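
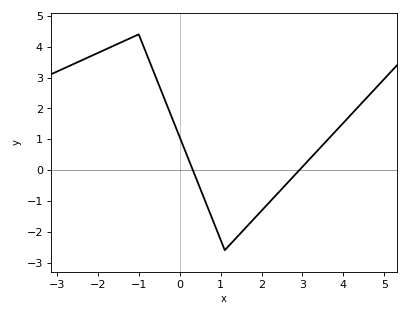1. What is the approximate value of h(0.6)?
-0.933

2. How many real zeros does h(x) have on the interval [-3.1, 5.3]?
2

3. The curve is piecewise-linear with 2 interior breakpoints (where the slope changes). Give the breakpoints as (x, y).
(-1, 4.4); (1.1, -2.6)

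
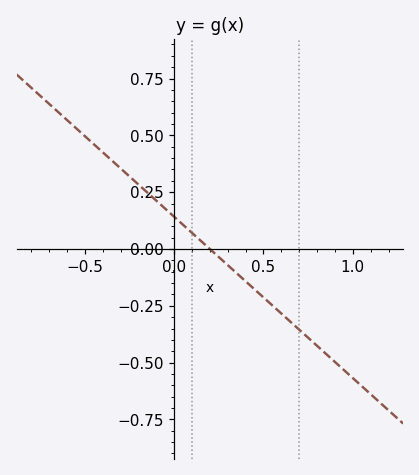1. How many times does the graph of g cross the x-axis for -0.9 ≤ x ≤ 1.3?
1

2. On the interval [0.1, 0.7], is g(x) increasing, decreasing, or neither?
decreasing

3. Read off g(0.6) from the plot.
-0.28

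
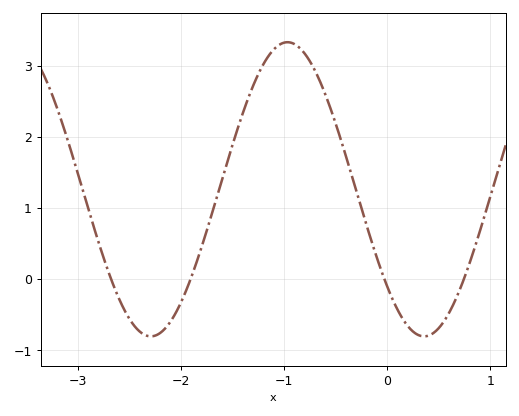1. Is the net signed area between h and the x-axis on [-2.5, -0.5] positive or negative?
positive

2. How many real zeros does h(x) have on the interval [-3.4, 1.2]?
4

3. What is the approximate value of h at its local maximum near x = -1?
3.3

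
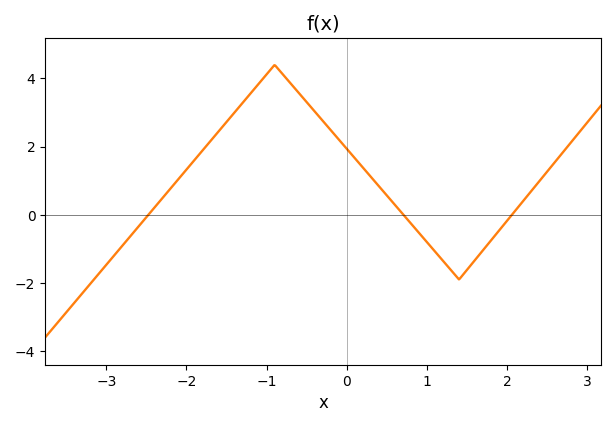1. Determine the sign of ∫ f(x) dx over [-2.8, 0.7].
positive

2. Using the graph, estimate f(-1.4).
3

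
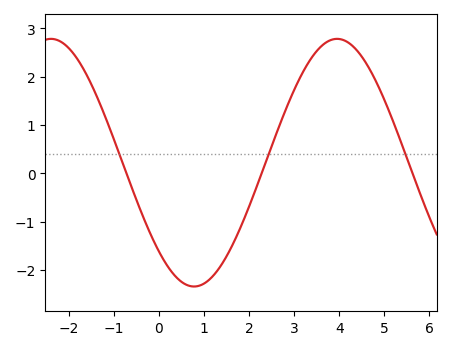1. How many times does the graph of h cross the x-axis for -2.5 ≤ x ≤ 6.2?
3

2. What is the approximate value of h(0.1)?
-1.78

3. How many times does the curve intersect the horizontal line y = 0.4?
3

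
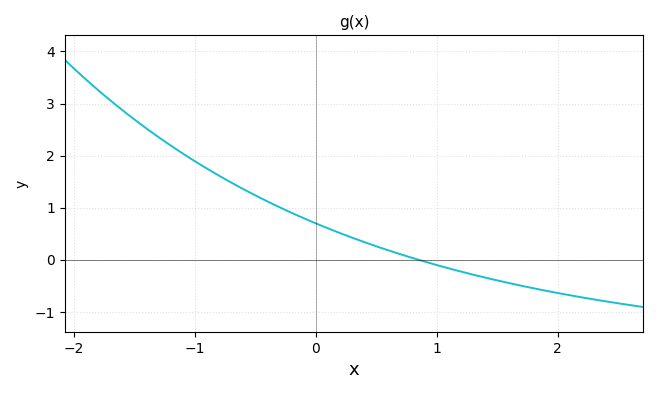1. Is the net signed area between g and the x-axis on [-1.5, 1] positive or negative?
positive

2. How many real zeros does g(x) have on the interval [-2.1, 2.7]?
1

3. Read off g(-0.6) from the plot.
1.36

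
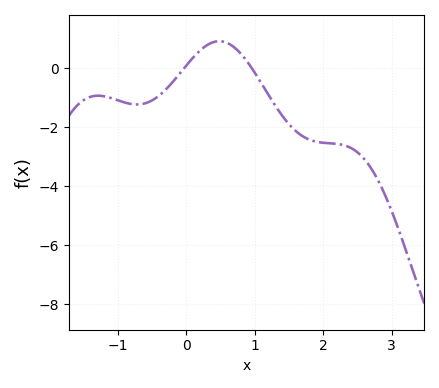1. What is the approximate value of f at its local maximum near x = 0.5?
1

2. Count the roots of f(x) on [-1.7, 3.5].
2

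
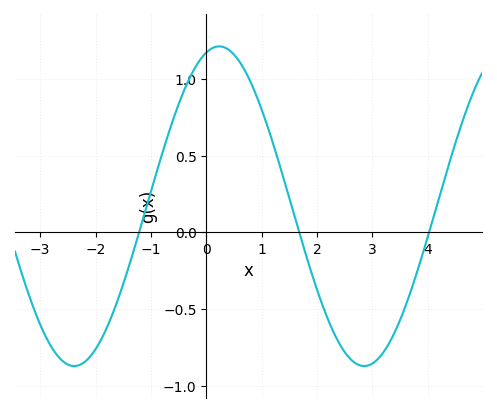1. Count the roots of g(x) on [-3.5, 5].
3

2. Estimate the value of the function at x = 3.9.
-0.149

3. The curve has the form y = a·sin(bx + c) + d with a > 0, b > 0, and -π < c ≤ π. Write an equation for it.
y = 1.04sin(1.2x + 1.29) + 0.17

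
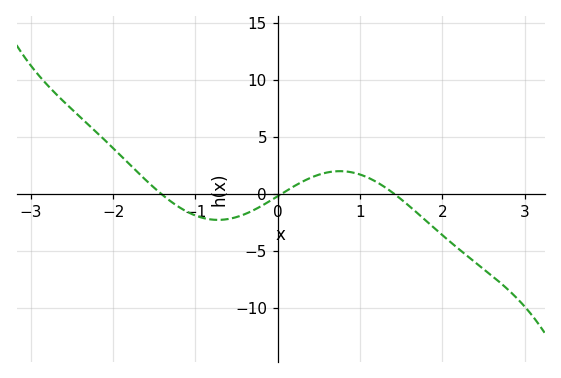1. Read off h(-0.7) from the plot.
-2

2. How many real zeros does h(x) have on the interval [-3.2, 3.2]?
3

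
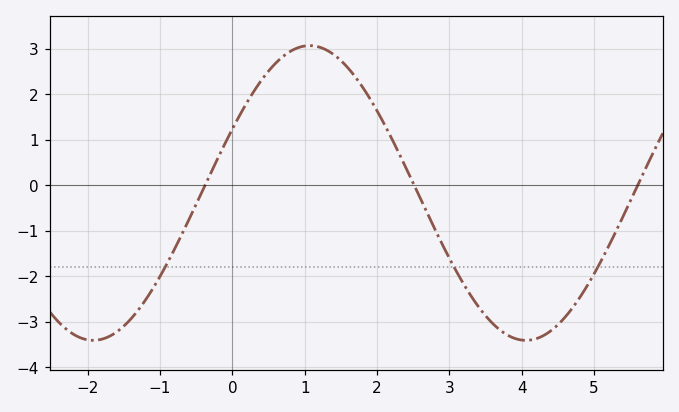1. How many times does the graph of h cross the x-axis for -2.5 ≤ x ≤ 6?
3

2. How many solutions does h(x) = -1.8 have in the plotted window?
3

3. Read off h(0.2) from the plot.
1.8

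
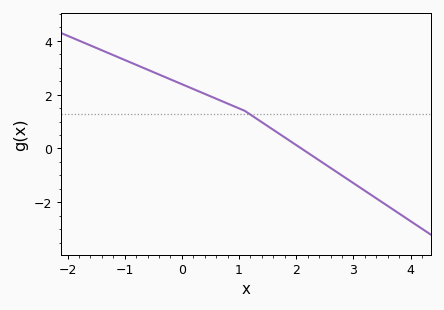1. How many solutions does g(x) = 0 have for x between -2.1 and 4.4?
1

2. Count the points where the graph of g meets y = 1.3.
1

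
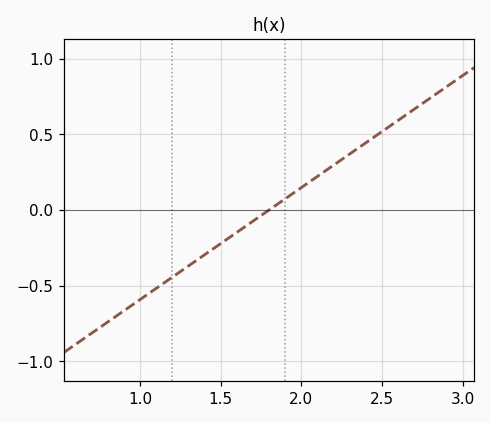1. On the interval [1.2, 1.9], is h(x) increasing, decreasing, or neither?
increasing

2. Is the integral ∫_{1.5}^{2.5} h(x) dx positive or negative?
positive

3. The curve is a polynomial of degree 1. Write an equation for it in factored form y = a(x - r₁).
y = 0.74(x - 1.8)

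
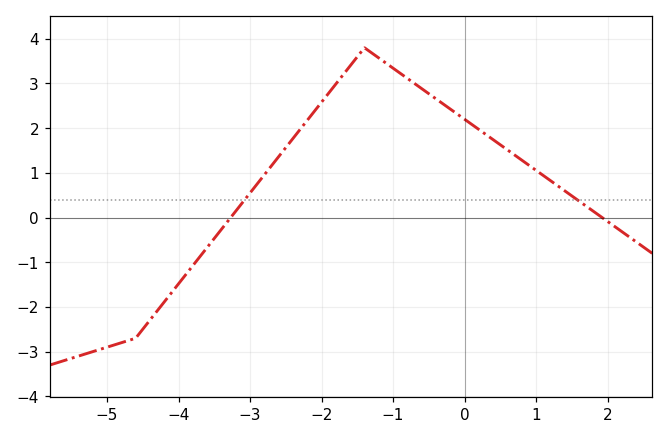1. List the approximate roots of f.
-3.2, 2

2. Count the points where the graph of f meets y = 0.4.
2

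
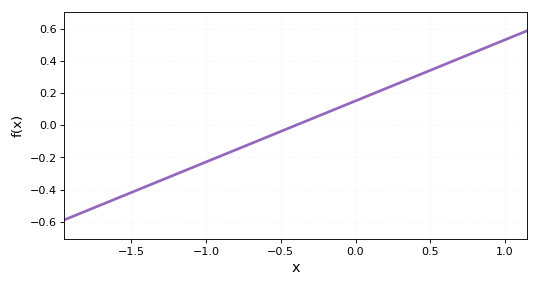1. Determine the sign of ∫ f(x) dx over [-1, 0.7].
positive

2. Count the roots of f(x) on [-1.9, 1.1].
1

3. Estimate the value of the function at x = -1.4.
-0.38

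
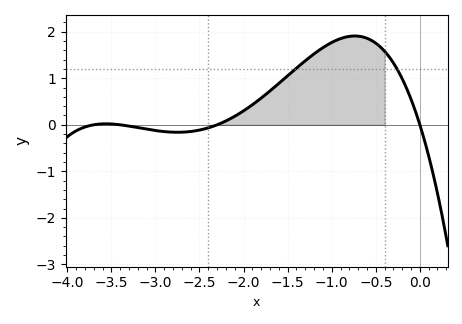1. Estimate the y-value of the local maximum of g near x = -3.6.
0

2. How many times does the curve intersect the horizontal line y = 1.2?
2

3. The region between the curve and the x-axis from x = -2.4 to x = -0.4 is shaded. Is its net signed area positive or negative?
positive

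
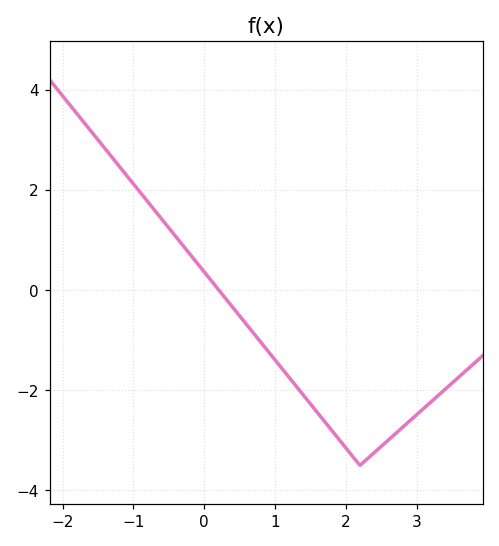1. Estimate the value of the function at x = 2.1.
-3.32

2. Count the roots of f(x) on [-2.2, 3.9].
1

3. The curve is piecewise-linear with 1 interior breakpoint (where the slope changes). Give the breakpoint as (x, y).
(2.2, -3.5)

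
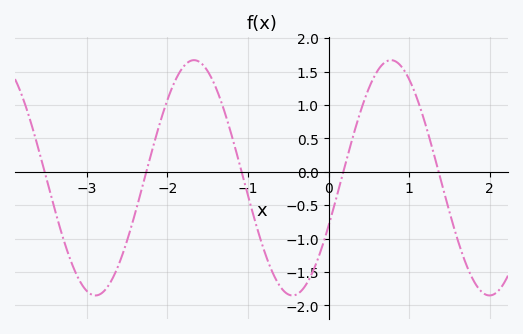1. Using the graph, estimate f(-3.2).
-1.33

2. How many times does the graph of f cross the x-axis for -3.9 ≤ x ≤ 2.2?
5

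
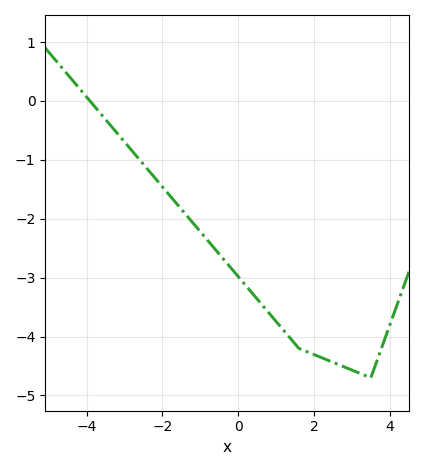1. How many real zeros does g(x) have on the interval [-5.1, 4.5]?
1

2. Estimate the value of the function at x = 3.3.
-4.6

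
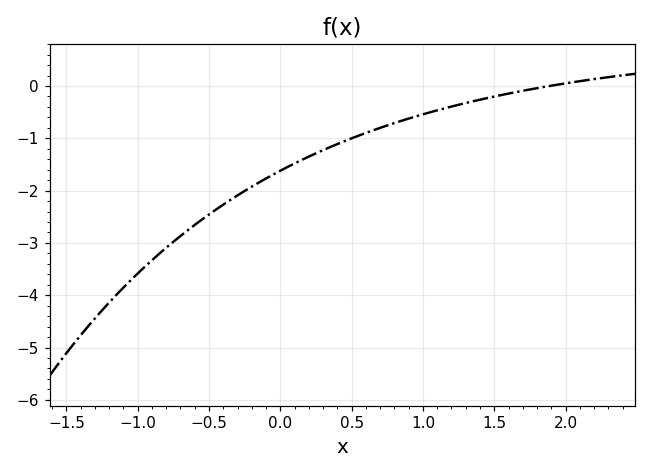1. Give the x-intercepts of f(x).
1.89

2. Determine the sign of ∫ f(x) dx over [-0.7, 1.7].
negative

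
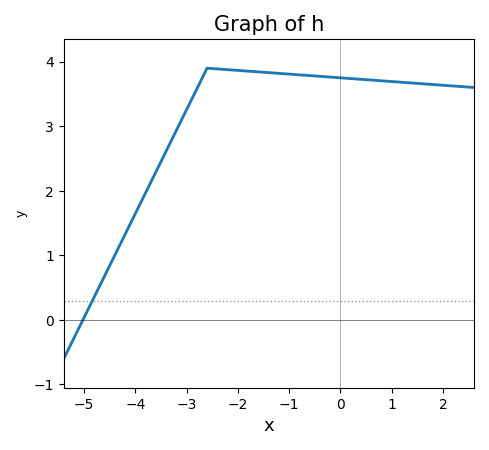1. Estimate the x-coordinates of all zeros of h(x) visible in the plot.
-5.02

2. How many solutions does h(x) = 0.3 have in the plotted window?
1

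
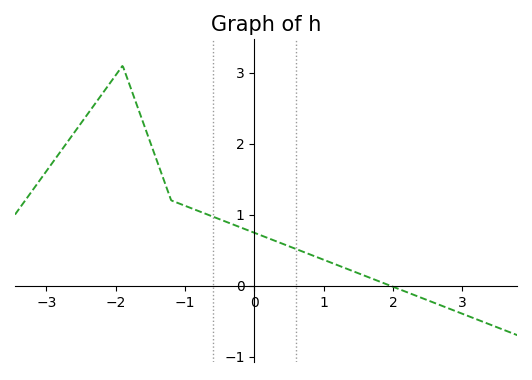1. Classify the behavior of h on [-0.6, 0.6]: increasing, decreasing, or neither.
decreasing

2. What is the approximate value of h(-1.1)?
1.2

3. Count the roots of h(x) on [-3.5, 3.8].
1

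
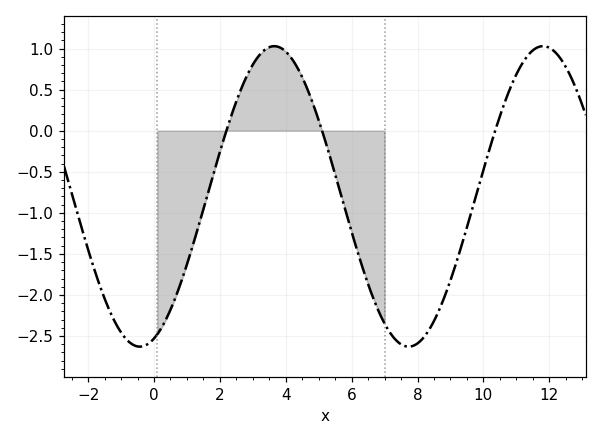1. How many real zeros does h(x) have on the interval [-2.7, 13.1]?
3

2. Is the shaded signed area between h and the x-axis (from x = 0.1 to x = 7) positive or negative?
negative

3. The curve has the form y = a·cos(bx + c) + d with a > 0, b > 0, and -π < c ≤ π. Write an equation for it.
y = 1.83cos(0.77x - 2.8) - 0.8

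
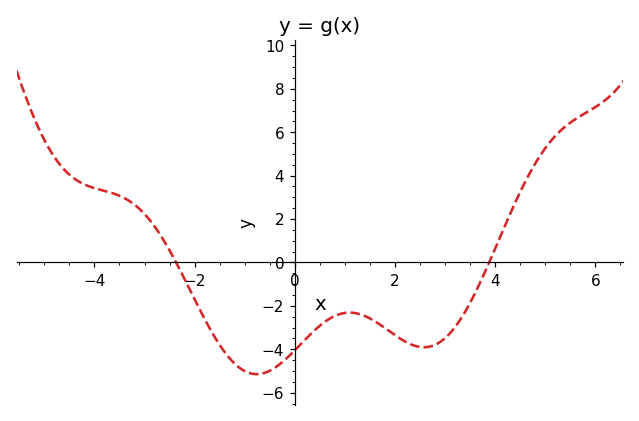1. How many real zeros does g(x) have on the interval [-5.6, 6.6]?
2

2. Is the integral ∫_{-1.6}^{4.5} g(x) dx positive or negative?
negative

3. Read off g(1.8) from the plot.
-3.02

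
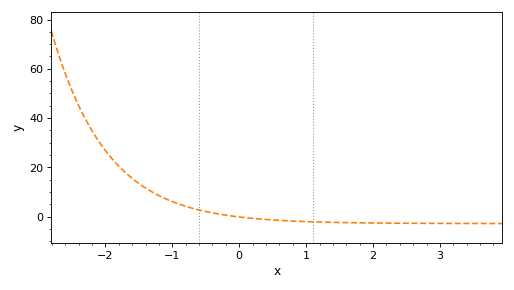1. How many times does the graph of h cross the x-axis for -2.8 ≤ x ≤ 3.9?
1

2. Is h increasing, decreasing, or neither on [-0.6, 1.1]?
decreasing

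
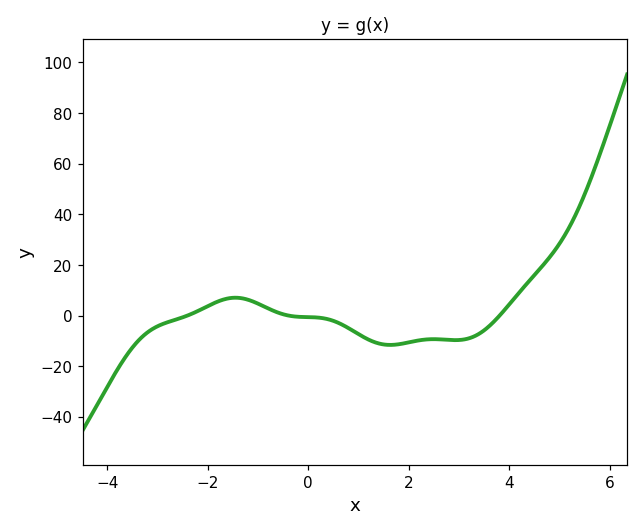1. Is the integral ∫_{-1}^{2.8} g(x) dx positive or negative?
negative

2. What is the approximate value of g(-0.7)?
1.93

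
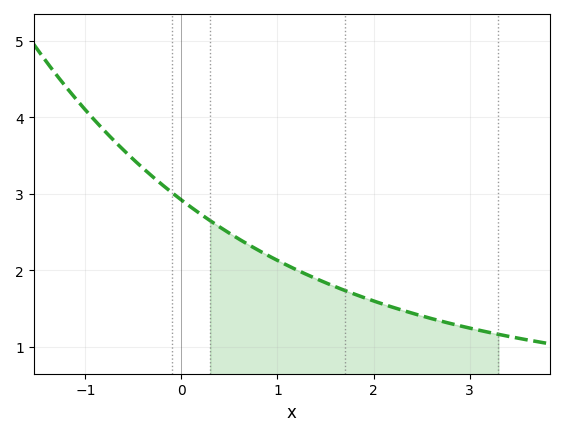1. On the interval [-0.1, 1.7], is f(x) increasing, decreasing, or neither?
decreasing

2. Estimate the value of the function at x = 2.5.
1.4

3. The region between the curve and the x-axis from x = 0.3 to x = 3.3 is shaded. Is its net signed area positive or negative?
positive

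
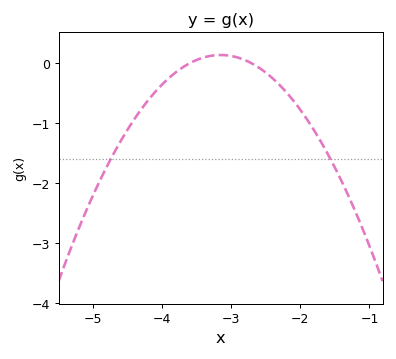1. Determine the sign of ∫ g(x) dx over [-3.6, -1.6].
negative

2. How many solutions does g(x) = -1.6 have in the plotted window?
2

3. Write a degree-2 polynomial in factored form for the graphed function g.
y = -0.69(x + 3.6)(x + 2.7)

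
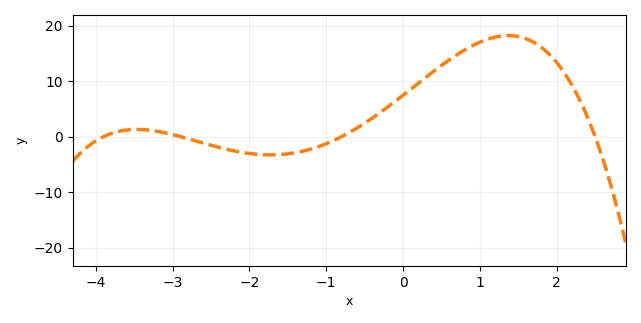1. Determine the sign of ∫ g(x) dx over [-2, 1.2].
positive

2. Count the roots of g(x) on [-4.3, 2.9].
4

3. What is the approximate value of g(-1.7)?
-3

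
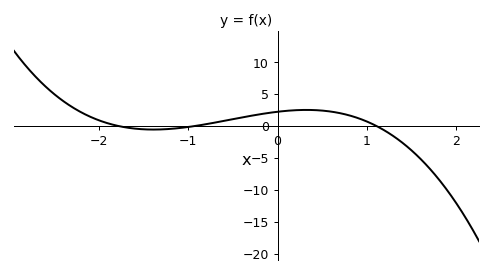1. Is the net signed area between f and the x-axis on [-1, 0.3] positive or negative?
positive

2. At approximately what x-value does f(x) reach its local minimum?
-1.4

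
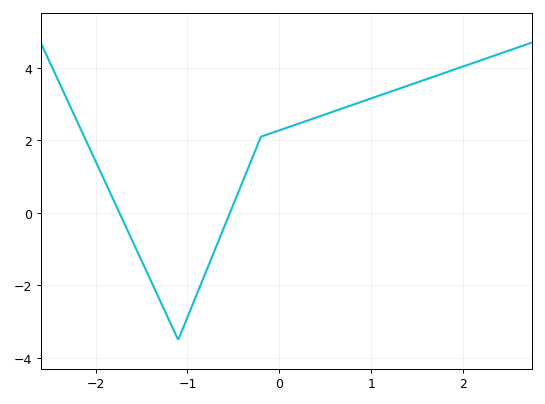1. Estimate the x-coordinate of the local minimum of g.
-1.1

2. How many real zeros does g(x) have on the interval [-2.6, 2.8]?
2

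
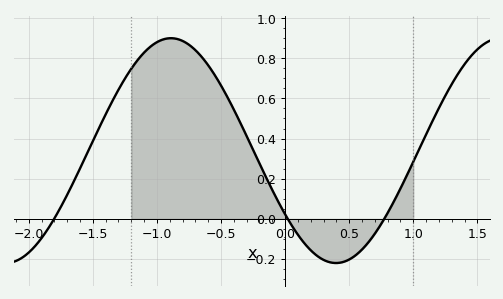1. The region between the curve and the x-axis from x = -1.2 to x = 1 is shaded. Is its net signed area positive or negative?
positive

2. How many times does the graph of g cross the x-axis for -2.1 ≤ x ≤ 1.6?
3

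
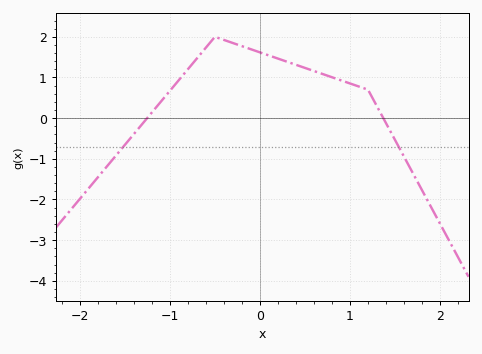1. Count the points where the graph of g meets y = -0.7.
2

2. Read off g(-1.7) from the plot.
-1.19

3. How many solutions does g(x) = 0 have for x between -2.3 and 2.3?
2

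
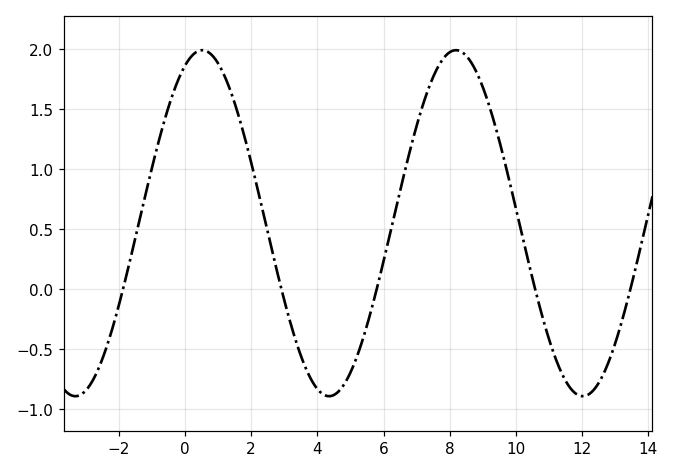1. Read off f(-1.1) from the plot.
0.9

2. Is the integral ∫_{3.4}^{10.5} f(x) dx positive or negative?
positive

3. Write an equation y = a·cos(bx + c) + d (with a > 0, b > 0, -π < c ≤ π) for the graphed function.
y = 1.44cos(0.82x - 0.43) + 0.55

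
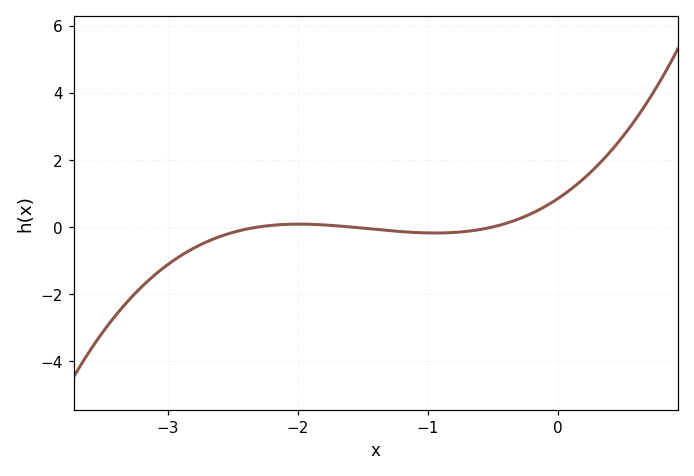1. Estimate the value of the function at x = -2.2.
0.047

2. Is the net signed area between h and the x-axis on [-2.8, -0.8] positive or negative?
negative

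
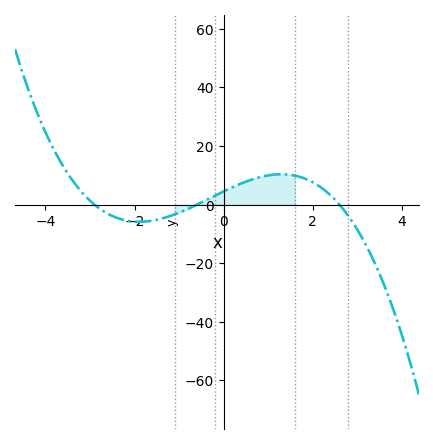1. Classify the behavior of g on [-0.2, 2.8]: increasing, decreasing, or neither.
neither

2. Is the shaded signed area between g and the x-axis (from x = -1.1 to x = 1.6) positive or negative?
positive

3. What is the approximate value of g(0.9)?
9.69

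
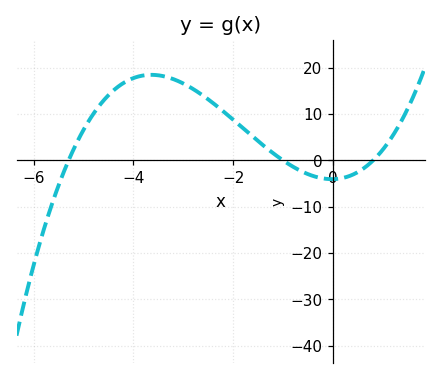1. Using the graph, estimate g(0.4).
-3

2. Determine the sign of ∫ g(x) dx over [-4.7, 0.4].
positive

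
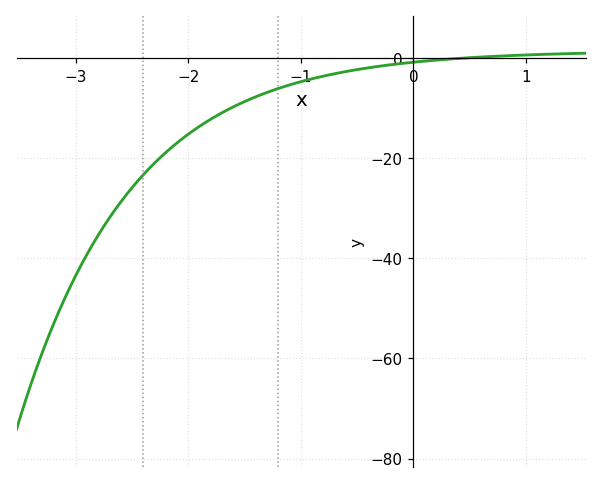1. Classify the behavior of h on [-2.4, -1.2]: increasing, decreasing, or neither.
increasing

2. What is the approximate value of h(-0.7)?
-4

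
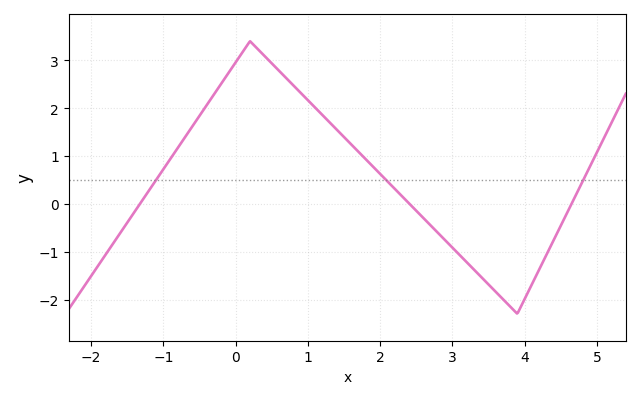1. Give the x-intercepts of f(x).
-1.32, 2.41, 4.65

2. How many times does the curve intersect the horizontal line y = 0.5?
3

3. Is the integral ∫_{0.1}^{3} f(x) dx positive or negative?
positive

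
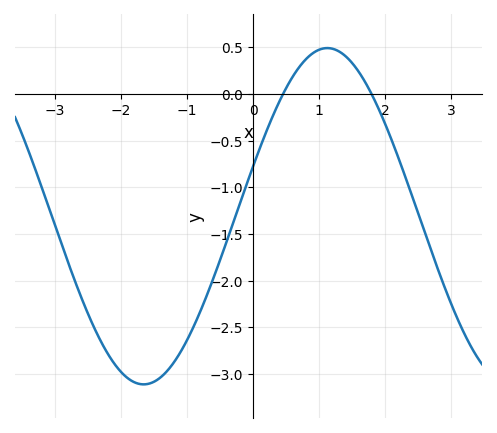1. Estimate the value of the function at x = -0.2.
-1.2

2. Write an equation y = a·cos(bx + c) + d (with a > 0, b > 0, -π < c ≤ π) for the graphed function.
y = 1.8cos(1.1x - 1.3) - 1.31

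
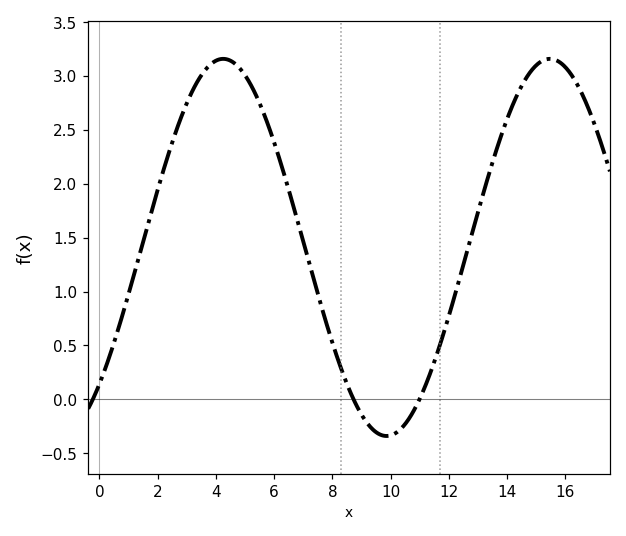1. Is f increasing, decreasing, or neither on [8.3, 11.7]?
neither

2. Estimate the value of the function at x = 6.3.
2.15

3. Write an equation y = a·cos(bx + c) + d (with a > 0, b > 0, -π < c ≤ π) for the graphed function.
y = 1.75cos(0.56x - 2.4) + 1.41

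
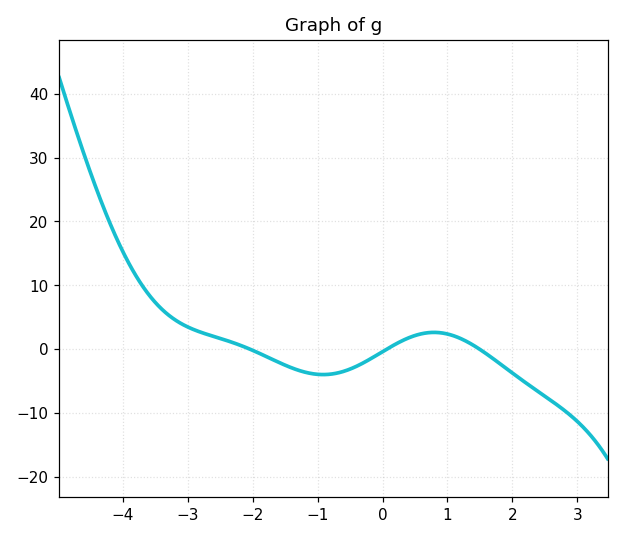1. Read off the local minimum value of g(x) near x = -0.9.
-4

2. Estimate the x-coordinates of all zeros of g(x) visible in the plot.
-2, 0, 1.4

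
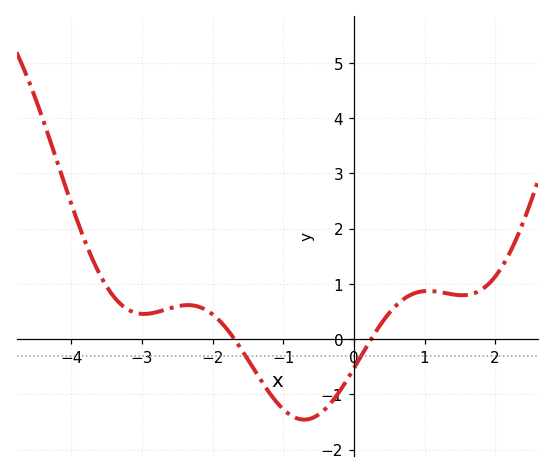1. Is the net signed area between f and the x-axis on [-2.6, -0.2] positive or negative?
negative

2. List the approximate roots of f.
-1.69, 0.245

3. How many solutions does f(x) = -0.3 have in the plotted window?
2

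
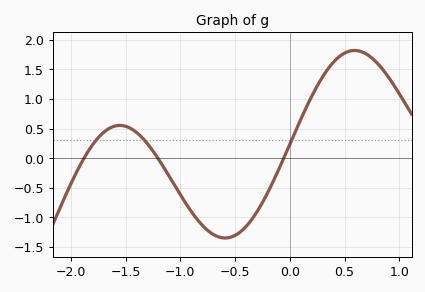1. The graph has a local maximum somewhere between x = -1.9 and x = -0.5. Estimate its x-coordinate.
-1.55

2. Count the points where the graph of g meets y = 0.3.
3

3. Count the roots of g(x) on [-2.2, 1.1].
3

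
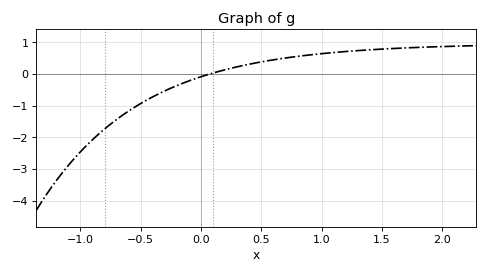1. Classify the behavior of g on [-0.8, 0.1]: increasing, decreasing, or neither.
increasing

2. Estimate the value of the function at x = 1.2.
0.7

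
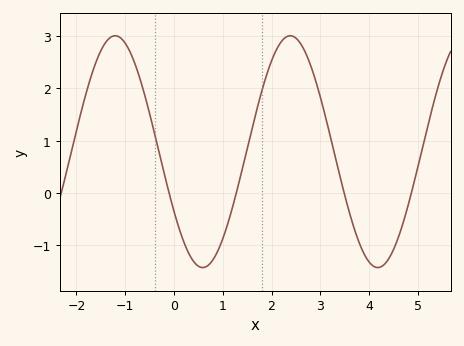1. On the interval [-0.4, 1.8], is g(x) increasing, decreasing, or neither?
neither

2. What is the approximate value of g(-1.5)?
2.72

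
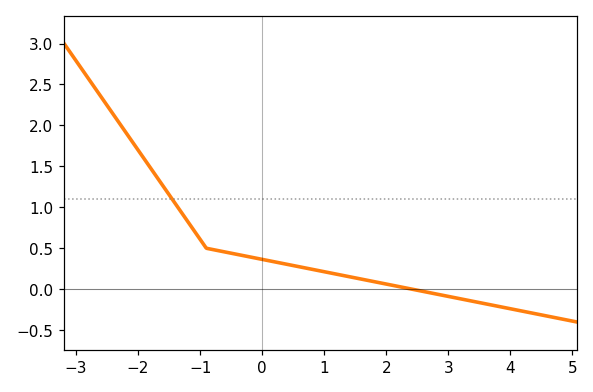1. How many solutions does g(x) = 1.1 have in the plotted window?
1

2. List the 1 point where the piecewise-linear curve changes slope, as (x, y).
(-0.9, 0.5)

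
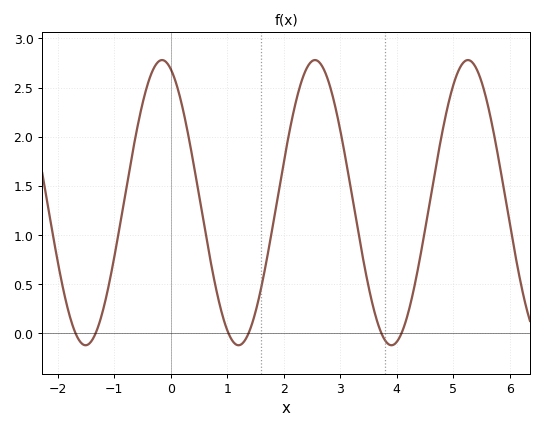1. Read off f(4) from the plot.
-0.086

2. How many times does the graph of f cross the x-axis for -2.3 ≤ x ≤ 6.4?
6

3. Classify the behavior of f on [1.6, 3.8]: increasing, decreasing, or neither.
neither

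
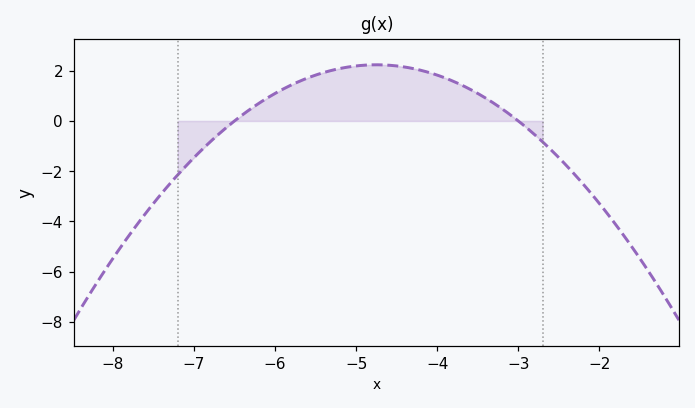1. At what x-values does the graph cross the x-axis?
-6.5, -3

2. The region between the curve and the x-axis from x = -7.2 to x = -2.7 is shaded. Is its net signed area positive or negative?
positive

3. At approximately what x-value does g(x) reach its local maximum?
-4.75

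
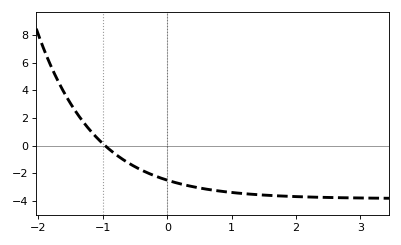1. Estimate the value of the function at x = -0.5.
-1.54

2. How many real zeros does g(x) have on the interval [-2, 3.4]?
1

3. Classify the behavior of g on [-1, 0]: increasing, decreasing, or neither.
decreasing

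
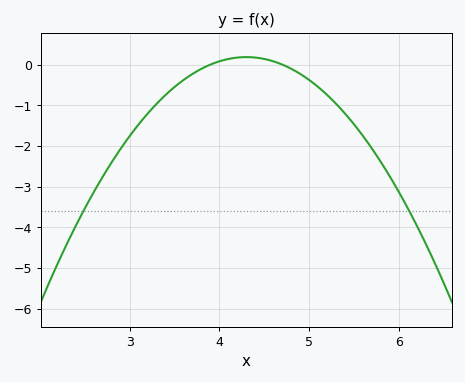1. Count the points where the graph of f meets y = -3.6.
2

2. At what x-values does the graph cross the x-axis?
3.9, 4.7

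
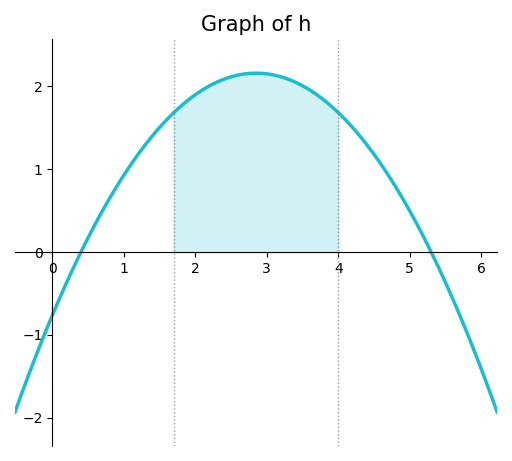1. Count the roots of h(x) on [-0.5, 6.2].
2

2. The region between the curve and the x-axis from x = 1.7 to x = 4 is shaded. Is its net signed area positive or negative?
positive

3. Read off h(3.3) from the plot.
2.1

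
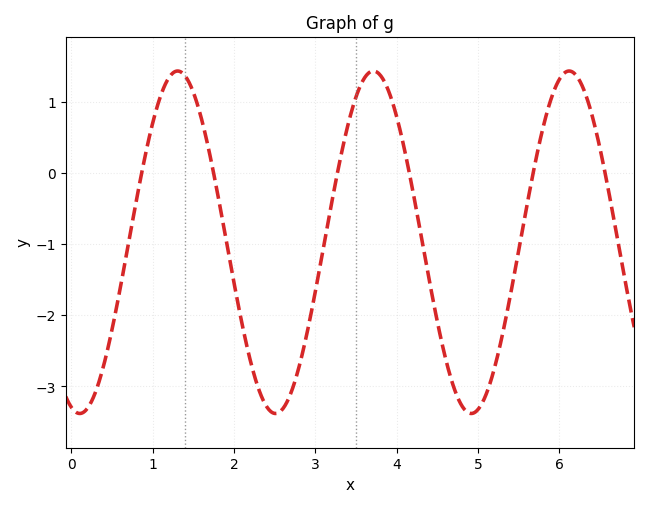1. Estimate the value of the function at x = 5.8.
0.6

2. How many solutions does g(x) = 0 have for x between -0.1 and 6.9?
6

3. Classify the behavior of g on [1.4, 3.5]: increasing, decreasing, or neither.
neither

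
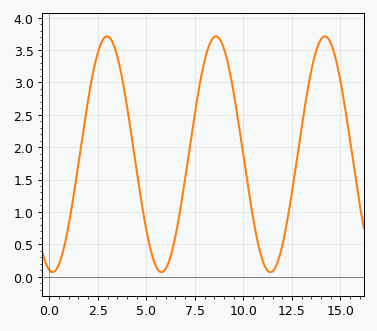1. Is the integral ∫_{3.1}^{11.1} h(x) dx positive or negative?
positive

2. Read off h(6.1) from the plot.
0.2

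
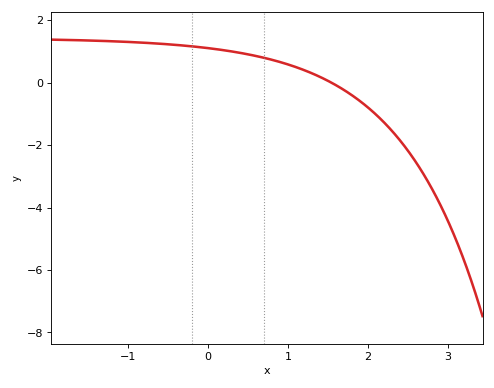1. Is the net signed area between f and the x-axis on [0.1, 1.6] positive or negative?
positive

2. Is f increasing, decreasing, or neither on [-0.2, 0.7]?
decreasing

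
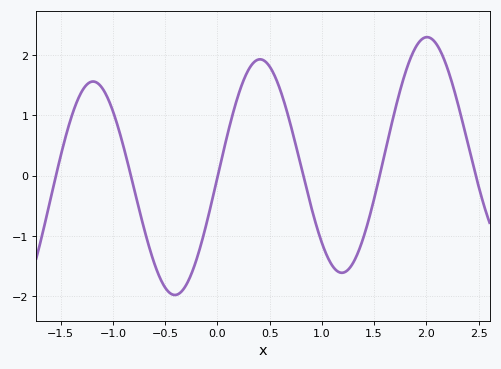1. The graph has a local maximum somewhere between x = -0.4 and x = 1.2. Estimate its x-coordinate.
0.4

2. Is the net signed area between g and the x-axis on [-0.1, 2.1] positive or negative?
positive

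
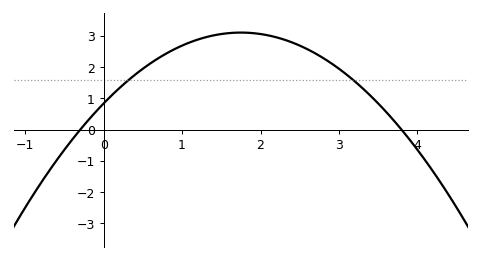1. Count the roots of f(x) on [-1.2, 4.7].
2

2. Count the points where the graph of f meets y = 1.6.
2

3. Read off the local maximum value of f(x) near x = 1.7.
3.1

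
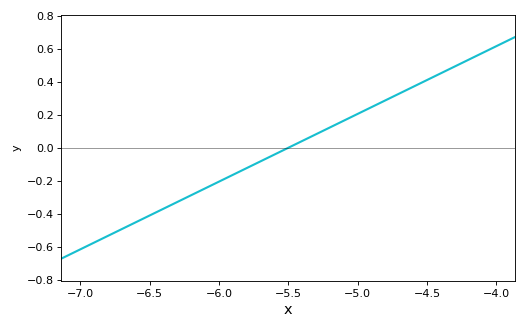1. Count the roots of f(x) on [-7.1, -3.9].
1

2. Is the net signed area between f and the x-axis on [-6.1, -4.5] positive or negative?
positive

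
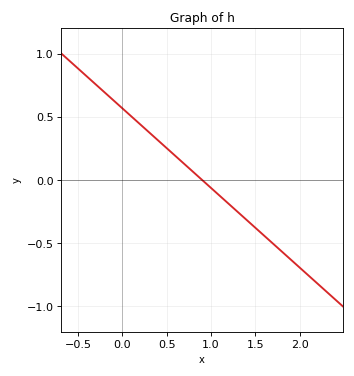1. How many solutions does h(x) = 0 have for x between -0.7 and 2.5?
1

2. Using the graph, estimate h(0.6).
0.2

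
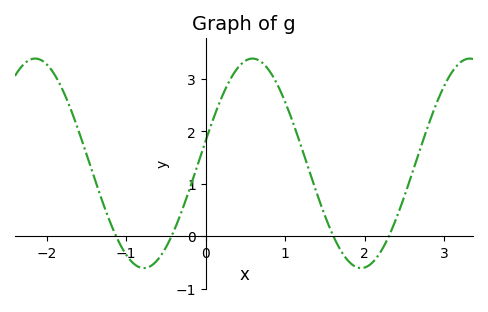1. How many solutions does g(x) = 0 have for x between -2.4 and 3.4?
4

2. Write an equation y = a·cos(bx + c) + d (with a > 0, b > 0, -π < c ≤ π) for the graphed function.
y = 2cos(2.3x - 1.35) + 1.39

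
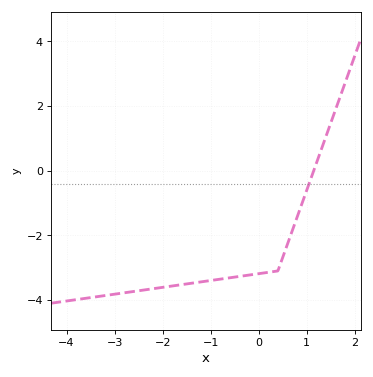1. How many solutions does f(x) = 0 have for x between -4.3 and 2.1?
1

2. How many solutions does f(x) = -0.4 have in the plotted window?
1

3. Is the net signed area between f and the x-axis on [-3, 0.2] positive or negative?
negative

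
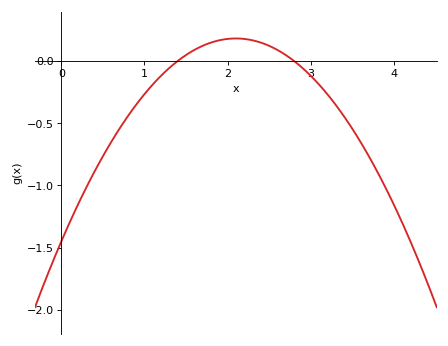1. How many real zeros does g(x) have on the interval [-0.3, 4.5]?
2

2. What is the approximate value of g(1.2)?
-0.118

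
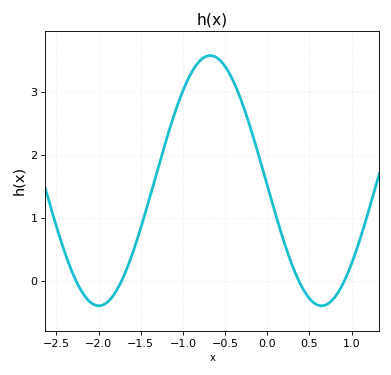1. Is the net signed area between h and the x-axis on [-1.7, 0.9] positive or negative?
positive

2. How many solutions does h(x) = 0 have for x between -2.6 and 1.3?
4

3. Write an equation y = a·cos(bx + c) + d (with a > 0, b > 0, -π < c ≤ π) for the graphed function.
y = 1.99cos(2.38x + 1.61) + 1.59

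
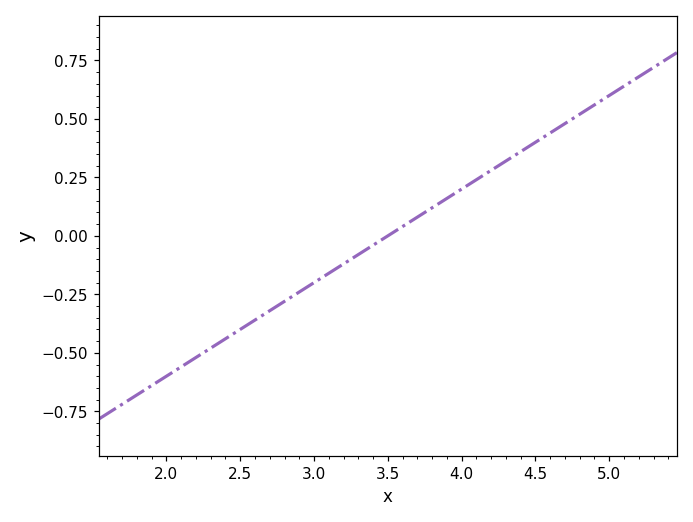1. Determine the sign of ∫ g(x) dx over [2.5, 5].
positive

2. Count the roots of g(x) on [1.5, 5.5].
1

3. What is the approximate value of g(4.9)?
0.56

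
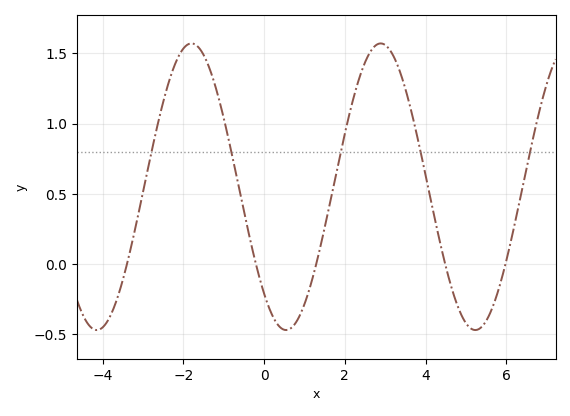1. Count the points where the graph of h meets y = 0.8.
5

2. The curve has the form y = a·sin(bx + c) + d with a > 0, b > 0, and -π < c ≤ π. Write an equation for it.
y = 1.02sin(1.34x - 2.3) + 0.55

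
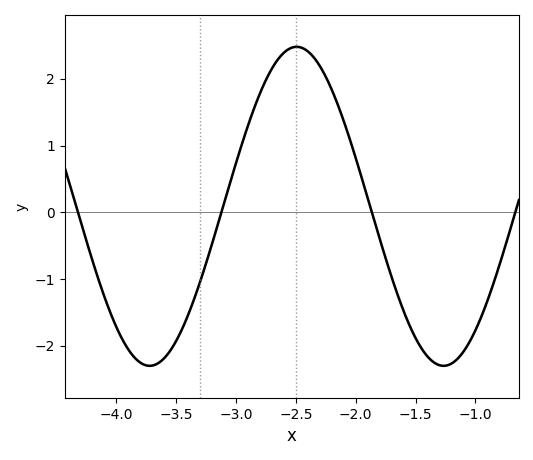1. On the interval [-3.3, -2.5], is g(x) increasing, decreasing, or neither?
increasing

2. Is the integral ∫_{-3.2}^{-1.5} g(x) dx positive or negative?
positive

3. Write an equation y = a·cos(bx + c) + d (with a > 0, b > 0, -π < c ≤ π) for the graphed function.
y = 2.39cos(2.6x + 0.1) + 0.09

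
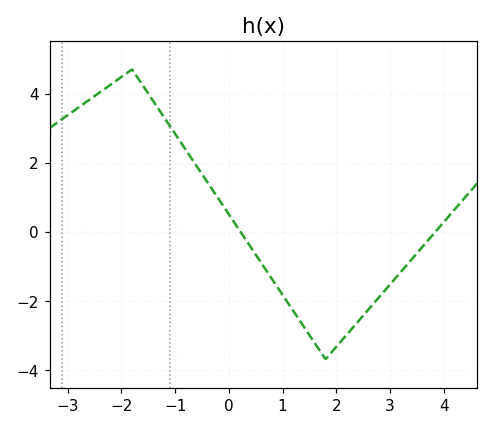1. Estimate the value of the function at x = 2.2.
-3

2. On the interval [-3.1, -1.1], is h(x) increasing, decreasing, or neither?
neither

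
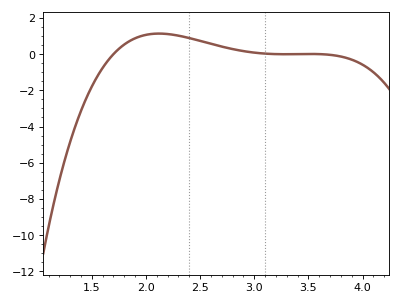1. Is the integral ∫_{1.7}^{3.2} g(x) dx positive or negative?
positive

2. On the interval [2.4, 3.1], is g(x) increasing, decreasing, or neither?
decreasing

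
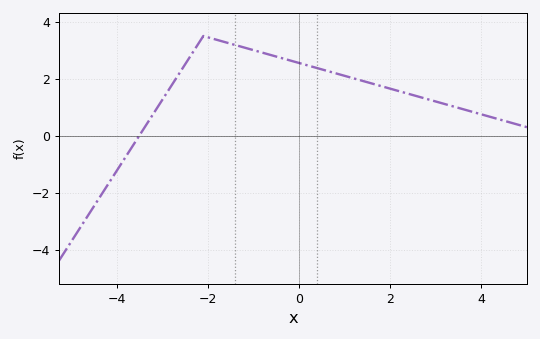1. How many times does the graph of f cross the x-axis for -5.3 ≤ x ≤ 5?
1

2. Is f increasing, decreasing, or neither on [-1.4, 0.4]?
decreasing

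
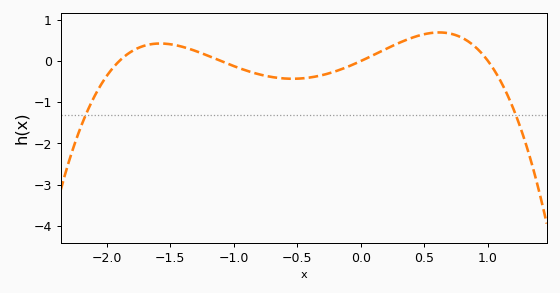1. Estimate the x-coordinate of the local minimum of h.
-0.538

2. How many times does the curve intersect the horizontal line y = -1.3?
2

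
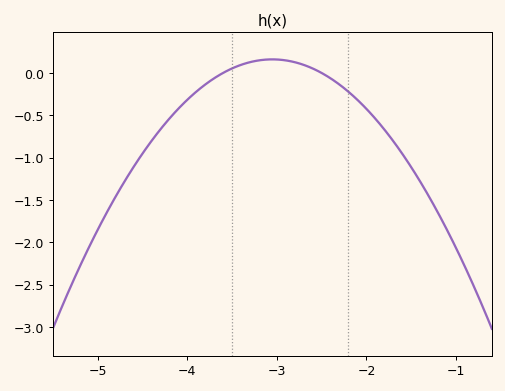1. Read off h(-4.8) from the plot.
-1.45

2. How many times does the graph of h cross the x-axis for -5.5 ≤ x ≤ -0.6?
2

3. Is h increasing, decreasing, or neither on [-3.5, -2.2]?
neither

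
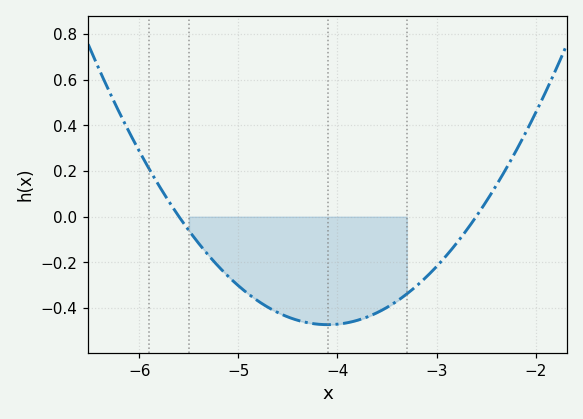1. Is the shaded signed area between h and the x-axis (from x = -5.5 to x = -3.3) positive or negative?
negative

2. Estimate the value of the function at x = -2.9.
-0.17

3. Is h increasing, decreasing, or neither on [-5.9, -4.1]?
decreasing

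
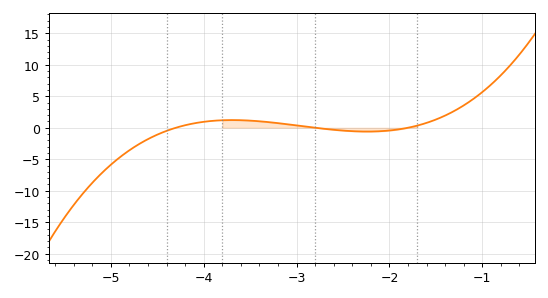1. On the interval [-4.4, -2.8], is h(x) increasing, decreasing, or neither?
neither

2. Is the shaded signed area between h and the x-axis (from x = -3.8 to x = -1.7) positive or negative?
positive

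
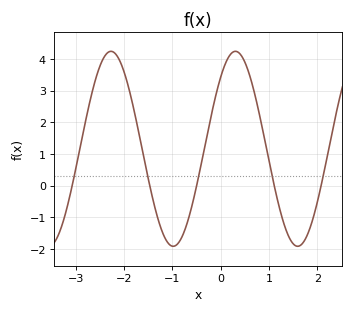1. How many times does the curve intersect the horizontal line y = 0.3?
5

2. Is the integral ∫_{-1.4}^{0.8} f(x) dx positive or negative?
positive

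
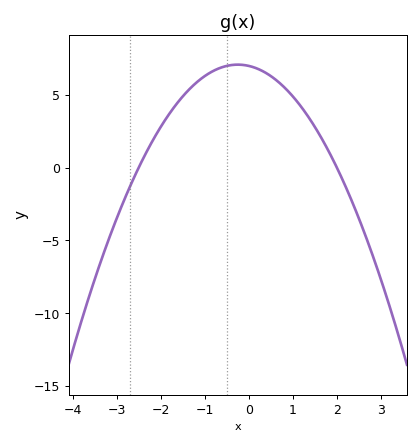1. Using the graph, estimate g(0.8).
5.54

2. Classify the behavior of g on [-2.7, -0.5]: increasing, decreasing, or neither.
increasing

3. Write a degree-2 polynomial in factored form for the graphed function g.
y = -1.4(x + 2.5)(x - 2)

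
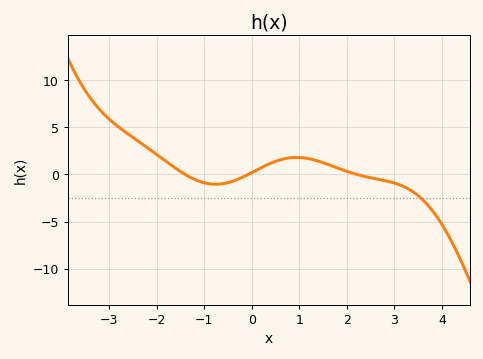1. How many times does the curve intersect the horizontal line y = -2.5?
1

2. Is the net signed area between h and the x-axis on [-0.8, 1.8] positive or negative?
positive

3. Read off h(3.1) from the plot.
-1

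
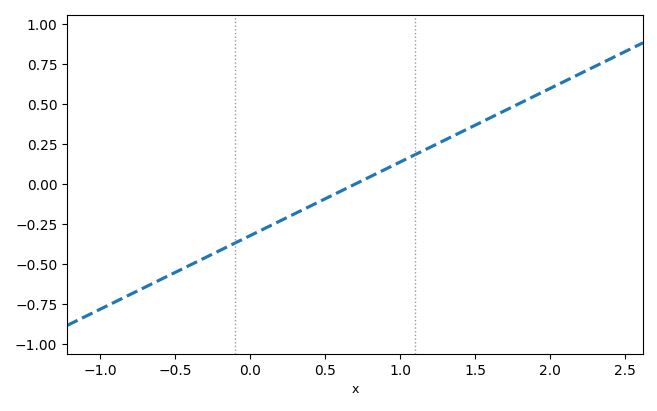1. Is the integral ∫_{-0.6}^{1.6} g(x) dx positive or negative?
negative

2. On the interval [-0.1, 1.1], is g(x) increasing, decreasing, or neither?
increasing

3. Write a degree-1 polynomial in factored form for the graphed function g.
y = 0.46(x - 0.7)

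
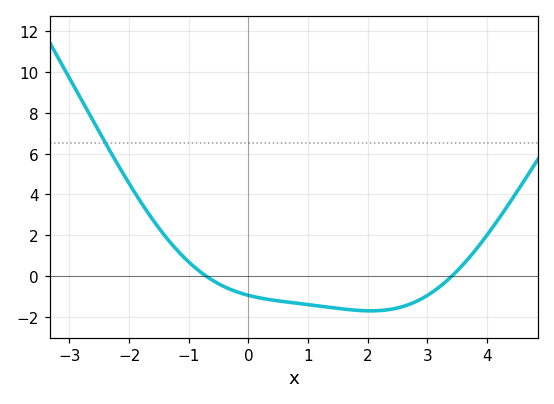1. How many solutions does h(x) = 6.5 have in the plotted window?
1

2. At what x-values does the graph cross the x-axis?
-0.8, 3.4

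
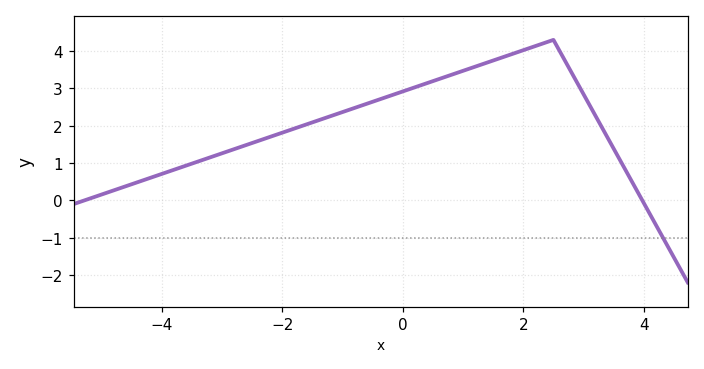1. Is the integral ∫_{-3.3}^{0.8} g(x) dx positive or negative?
positive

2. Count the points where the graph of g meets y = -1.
1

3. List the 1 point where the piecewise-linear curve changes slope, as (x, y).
(2.5, 4.3)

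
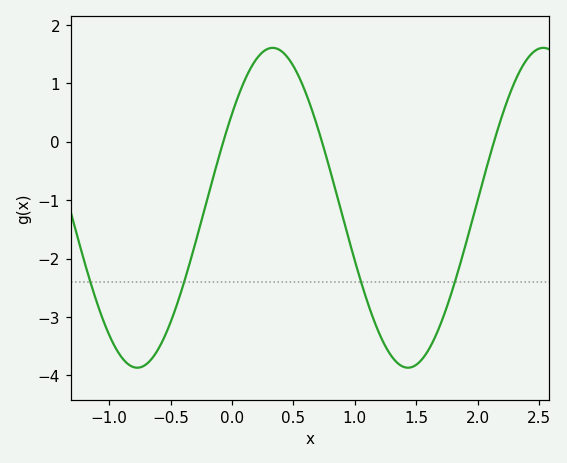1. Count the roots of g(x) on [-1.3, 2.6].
3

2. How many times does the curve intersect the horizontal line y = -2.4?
4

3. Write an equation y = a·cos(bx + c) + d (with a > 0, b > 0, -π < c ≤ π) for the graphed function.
y = 2.74cos(2.85x - 0.942) - 1.13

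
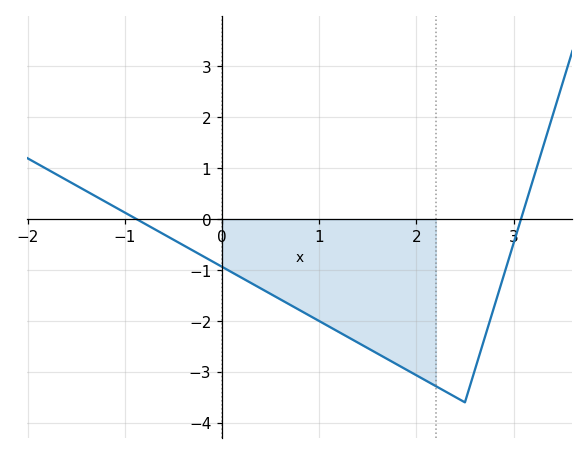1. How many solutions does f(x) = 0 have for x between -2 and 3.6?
2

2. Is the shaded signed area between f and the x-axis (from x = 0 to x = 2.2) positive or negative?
negative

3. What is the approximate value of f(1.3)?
-2.32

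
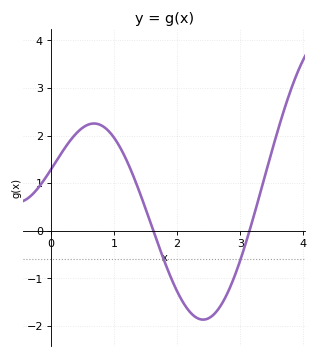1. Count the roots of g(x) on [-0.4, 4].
2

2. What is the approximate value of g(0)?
1.3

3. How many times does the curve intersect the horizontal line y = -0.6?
2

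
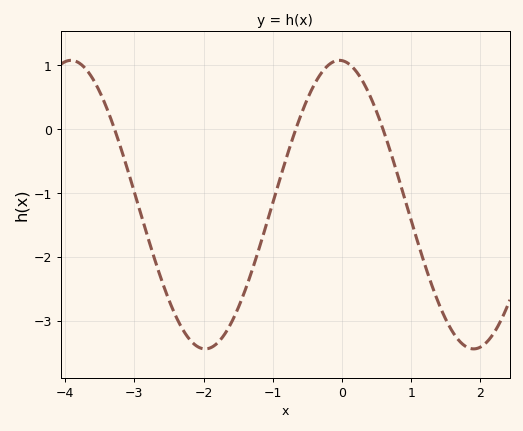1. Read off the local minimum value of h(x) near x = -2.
-3.4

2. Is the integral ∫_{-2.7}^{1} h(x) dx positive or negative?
negative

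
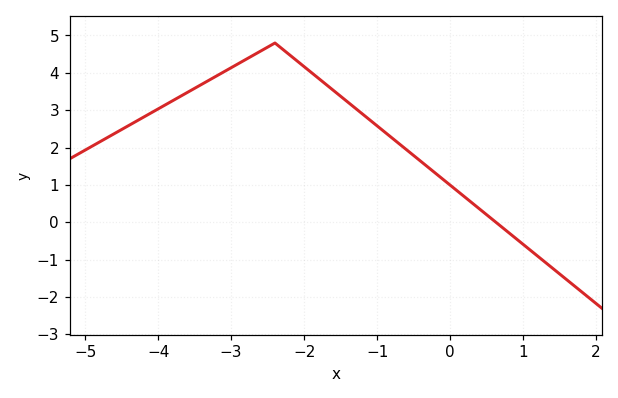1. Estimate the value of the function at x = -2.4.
4.8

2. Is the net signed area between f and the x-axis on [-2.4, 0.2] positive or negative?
positive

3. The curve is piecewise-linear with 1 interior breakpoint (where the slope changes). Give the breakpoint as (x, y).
(-2.4, 4.8)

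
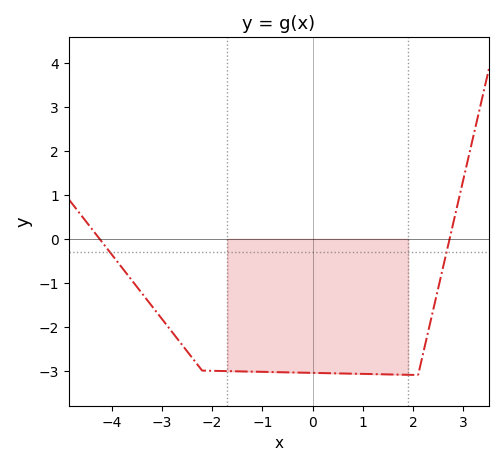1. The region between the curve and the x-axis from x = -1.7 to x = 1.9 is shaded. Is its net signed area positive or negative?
negative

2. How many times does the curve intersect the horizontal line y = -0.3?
2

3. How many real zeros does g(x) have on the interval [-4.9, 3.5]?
2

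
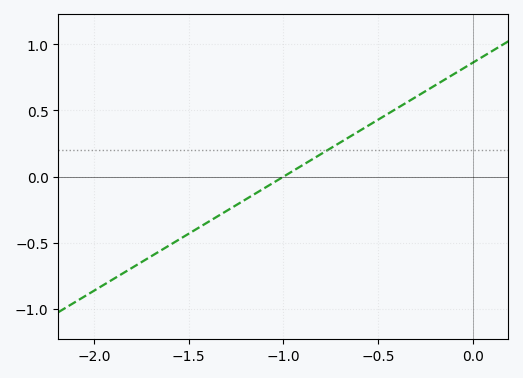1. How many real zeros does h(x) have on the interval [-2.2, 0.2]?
1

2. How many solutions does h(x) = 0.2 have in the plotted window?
1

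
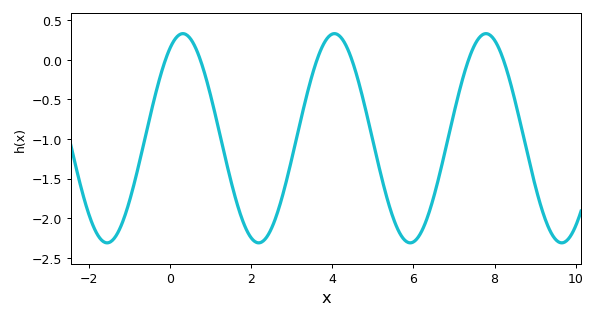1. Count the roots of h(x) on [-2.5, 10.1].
6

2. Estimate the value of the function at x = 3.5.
-0.194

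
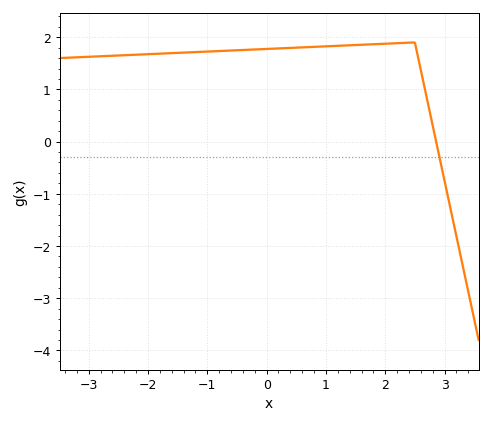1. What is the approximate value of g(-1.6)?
1.7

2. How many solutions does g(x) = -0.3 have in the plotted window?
1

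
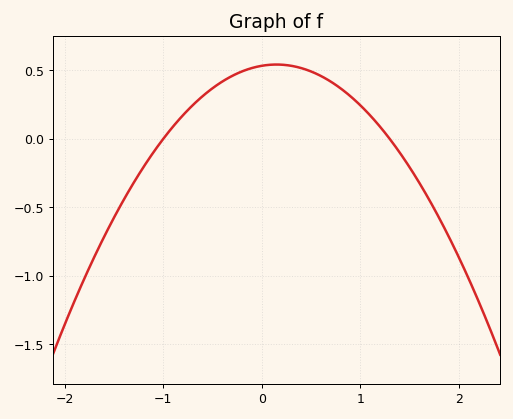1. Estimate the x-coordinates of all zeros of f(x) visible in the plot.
-1, 1.3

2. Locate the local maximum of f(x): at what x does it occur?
0.1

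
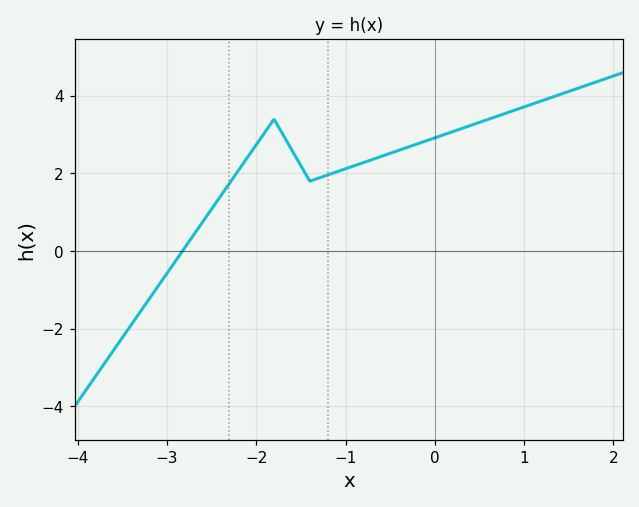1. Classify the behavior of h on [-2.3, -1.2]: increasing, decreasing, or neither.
neither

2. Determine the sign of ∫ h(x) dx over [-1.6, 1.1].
positive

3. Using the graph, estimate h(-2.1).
2.4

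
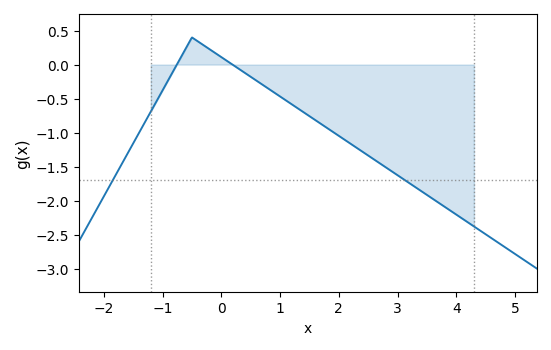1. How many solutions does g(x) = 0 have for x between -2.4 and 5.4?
2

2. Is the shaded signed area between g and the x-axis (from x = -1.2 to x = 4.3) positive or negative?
negative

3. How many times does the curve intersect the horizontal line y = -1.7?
2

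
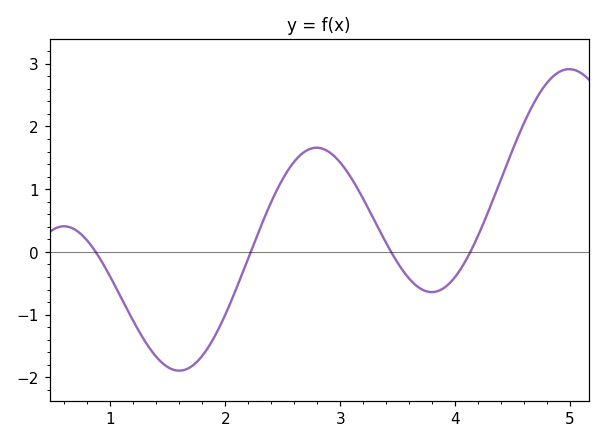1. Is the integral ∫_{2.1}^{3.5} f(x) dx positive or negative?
positive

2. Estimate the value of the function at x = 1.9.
-1.37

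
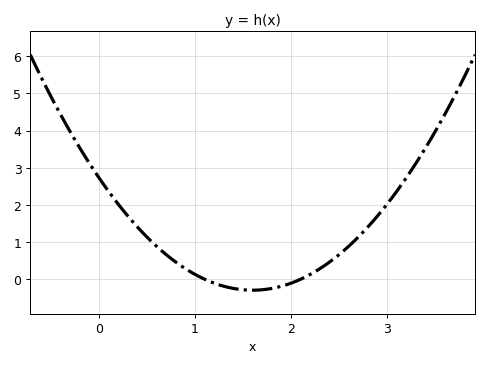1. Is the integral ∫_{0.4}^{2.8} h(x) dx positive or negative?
positive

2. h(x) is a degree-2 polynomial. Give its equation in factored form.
y = 1.18(x - 1.1)(x - 2.1)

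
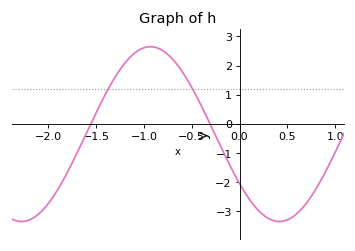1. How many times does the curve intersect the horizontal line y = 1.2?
2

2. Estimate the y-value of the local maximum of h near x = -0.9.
2.65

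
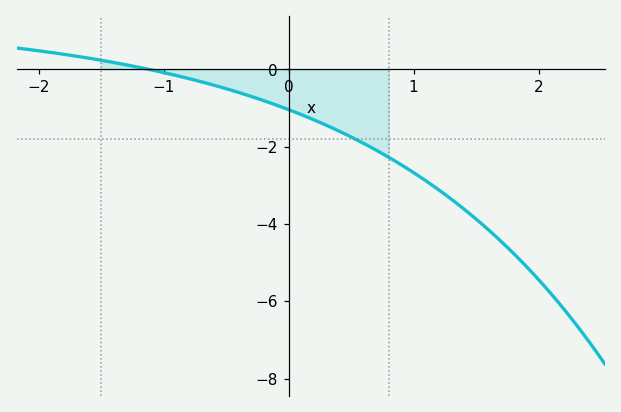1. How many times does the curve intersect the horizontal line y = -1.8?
1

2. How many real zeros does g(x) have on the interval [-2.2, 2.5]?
1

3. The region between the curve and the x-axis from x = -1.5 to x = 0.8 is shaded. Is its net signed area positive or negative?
negative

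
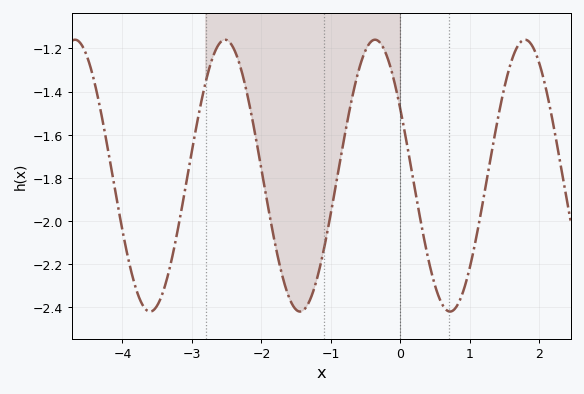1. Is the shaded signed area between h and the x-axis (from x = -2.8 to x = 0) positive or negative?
negative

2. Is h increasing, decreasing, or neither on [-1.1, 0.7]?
neither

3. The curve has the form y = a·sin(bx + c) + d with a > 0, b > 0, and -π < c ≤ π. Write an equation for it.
y = 0.63sin(2.91x + 2.63) - 1.79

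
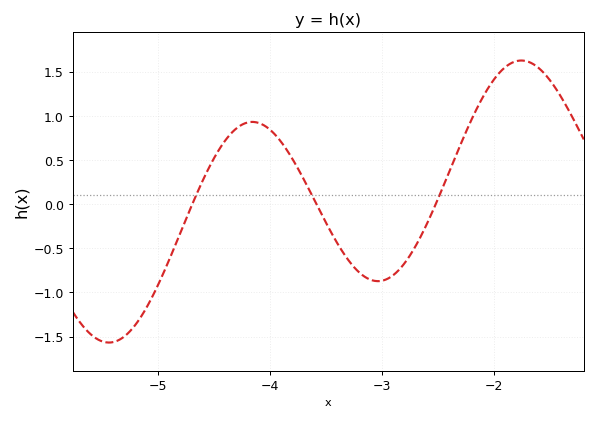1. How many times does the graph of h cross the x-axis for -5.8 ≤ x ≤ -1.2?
3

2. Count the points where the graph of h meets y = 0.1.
3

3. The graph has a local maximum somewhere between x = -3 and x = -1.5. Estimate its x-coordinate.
-1.8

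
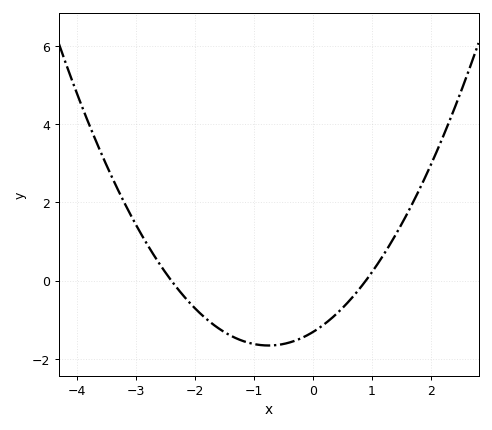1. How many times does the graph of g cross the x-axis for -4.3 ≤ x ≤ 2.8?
2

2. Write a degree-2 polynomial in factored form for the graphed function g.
y = 0.61(x + 2.4)(x - 0.9)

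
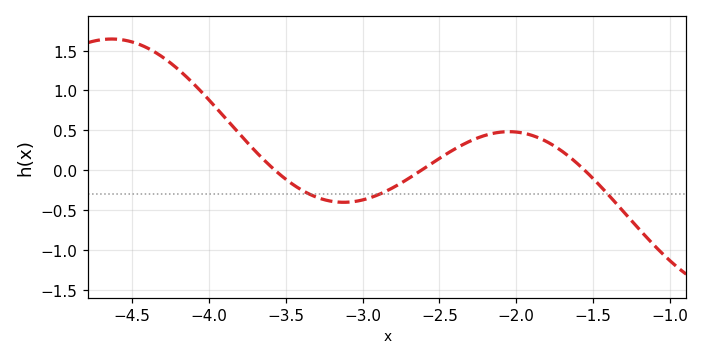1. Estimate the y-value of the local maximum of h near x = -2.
0.482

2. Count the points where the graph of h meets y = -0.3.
3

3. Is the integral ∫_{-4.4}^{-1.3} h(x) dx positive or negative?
positive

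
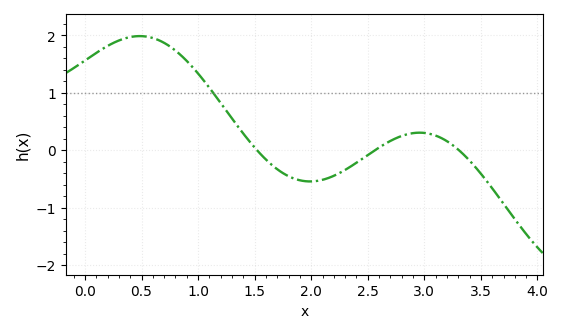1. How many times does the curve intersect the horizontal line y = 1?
1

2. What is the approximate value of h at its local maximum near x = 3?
0.3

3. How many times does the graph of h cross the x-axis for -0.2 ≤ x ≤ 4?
3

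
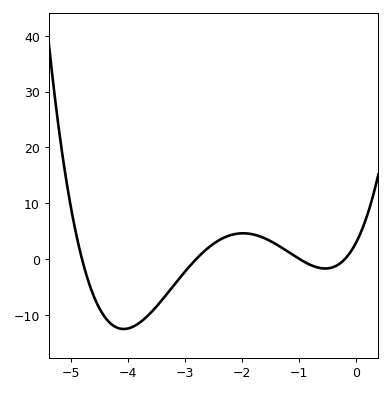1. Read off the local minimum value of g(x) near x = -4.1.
-13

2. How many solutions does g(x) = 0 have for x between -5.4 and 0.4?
4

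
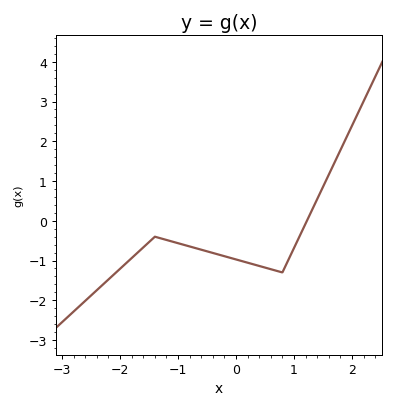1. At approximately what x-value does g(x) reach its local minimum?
0.799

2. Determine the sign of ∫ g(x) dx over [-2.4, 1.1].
negative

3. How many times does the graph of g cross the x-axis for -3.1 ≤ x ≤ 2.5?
1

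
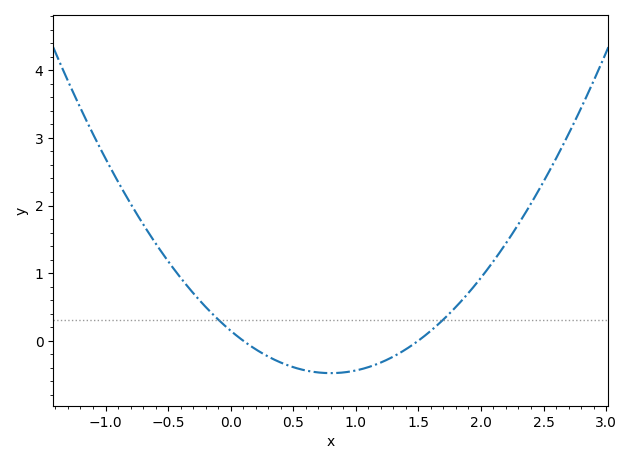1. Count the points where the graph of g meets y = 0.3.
2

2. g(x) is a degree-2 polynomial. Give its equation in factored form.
y = 0.98(x - 0.1)(x - 1.5)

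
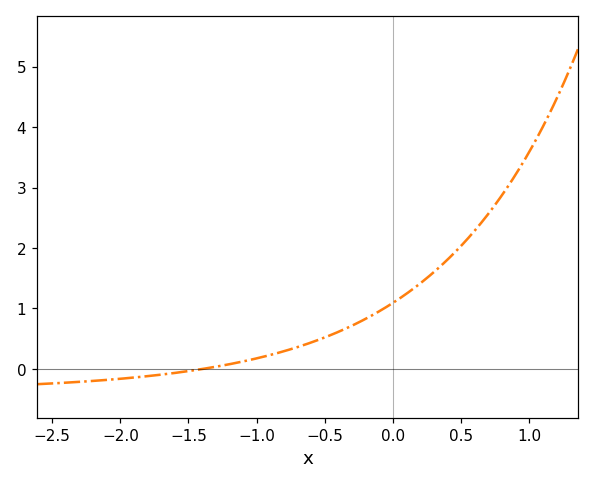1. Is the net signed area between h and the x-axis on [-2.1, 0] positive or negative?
positive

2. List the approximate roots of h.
-1.4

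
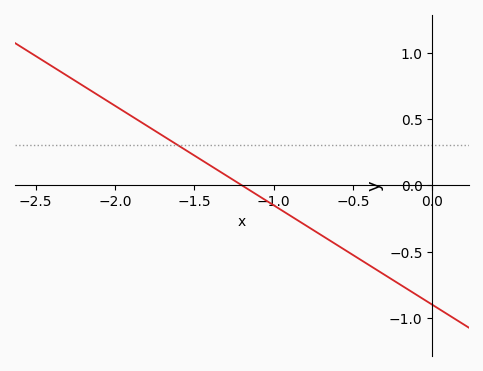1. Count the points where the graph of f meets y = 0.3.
1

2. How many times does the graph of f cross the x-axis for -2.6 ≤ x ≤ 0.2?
1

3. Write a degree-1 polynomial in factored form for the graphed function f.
y = -0.75(x + 1.2)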